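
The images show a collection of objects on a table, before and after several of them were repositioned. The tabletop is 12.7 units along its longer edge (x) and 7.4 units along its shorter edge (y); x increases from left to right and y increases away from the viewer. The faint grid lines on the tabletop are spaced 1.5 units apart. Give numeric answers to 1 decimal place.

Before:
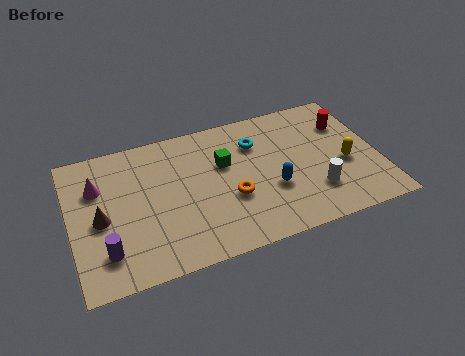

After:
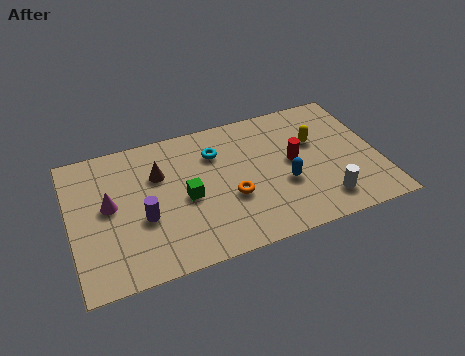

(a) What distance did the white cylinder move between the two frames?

0.7

From (9.9, 2.0) to (10.2, 1.4), the white cylinder covered √(0.3² + 0.6²) ≈ 0.7 units.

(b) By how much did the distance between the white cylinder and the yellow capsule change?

+1.5

Before: roughly 1.8 units apart; after: 3.3. That's 1.5 units further apart.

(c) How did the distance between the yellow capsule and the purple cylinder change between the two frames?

-2.6

They were about 10.1 units apart before and 7.5 after — 2.6 units closer together.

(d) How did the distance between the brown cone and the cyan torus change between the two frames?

-4.5

Before: roughly 6.9 units apart; after: 2.4. That's 4.5 units closer together.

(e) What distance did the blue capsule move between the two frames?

0.5

From (8.2, 2.7) to (8.7, 2.8), the blue capsule covered √(0.5² + 0.1²) ≈ 0.5 units.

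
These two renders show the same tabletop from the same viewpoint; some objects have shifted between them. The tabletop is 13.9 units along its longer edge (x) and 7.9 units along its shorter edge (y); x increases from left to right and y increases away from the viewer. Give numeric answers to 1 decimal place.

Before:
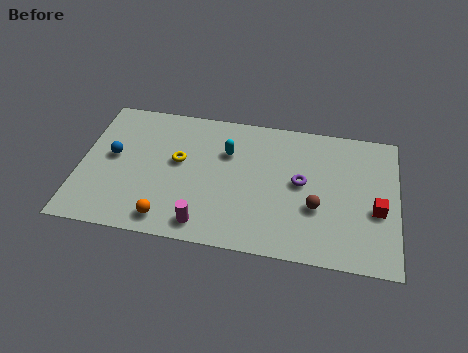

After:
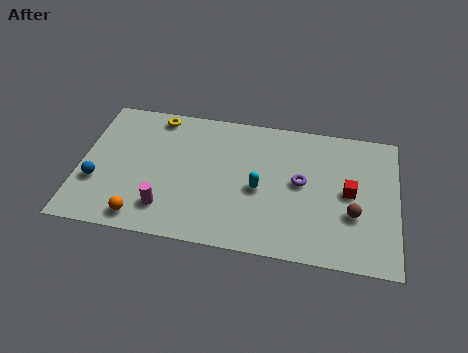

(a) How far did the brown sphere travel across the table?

1.6

From (10.4, 2.9) to (12.0, 2.8), the brown sphere covered √(1.6² + 0.1²) ≈ 1.6 units.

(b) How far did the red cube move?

1.4

From (13.0, 3.2) to (11.8, 4.0), the red cube covered √(1.2² + 0.8²) ≈ 1.4 units.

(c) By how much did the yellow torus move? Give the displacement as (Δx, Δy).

(-1.1, 2.5)

The yellow torus started near (4.3, 4.5) and ended near (3.2, 7.0).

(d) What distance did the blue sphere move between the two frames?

1.7

The blue sphere moved from about (1.4, 4.3) to (0.8, 2.7), a distance of √(0.6² + 1.6²) ≈ 1.7.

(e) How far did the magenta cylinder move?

1.8

The magenta cylinder was near (5.6, 1.1) before and (3.9, 1.7) after, so it travelled √(1.7² + 0.6²) ≈ 1.8 units.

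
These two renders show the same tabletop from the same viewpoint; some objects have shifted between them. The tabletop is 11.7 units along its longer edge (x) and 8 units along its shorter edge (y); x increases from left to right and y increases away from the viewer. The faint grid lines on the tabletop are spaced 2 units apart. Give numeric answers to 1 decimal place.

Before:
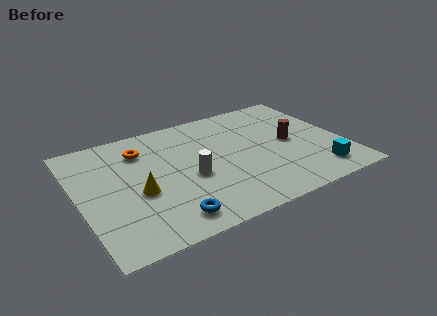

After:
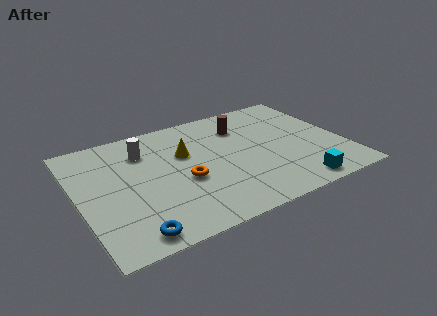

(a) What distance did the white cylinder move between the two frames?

3.1

The white cylinder was near (4.8, 3.4) before and (3.1, 6.0) after, so it travelled √(1.7² + 2.6²) ≈ 3.1 units.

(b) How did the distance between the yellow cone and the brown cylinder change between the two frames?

-4.1

Before: roughly 6.9 units apart; after: 2.8. That's 4.1 units closer together.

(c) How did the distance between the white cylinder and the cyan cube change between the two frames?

+2.1

They were about 5.8 units apart before and 7.9 after — 2.1 units further apart.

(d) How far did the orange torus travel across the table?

3.2

The orange torus moved from about (3.0, 6.1) to (4.5, 3.3), a distance of √(1.5² + 2.8²) ≈ 3.2.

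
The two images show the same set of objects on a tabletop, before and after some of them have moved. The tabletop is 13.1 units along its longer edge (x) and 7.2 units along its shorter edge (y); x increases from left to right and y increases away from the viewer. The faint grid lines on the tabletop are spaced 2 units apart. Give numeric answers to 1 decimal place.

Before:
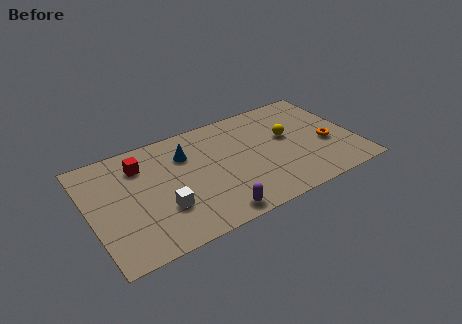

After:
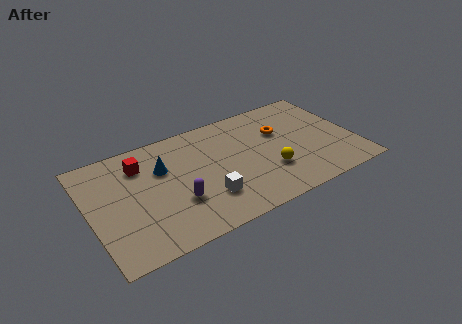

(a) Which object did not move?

the red cube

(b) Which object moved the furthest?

the orange torus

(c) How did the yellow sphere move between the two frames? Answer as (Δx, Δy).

(-1.2, -1.9)

The yellow sphere started near (9.9, 4.2) and ended near (8.7, 2.3).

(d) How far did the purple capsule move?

2.3

From (5.7, 0.8) to (4.1, 2.4), the purple capsule covered √(1.6² + 1.6²) ≈ 2.3 units.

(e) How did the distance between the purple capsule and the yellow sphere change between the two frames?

-0.8

The distance was about 5.4 in the first image and 4.6 in the second, so they moved 0.8 units closer together.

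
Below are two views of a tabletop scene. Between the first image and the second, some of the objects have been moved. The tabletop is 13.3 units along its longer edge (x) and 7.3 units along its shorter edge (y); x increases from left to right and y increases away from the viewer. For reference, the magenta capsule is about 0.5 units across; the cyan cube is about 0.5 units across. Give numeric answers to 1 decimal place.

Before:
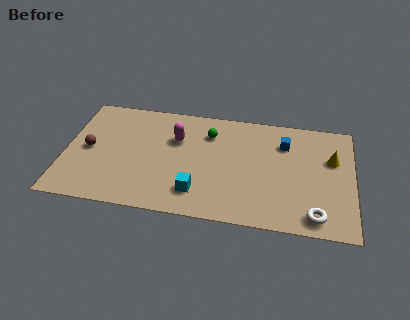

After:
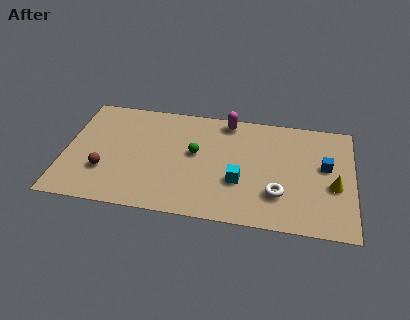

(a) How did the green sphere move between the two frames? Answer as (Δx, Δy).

(-0.6, -1.4)

The green sphere was at about (6.6, 5.5) and moved to about (6.0, 4.1).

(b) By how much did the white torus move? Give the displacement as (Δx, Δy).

(-1.7, 1.1)

The white torus was at about (11.6, 1.0) and moved to about (9.9, 2.1).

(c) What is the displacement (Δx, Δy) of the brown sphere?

(0.8, -1.3)

The brown sphere was at about (1.1, 3.6) and moved to about (1.9, 2.3).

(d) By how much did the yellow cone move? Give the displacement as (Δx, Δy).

(0.1, -1.7)

The yellow cone was at about (12.3, 4.7) and moved to about (12.4, 3.0).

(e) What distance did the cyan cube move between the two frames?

2.1

The cyan cube was near (6.2, 1.6) before and (8.1, 2.6) after, so it travelled √(1.9² + 1.0²) ≈ 2.1 units.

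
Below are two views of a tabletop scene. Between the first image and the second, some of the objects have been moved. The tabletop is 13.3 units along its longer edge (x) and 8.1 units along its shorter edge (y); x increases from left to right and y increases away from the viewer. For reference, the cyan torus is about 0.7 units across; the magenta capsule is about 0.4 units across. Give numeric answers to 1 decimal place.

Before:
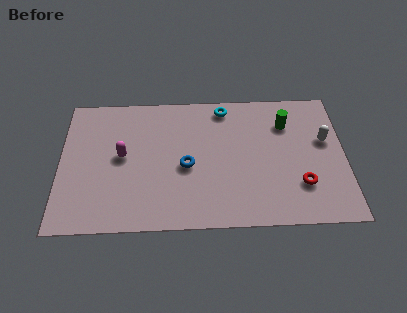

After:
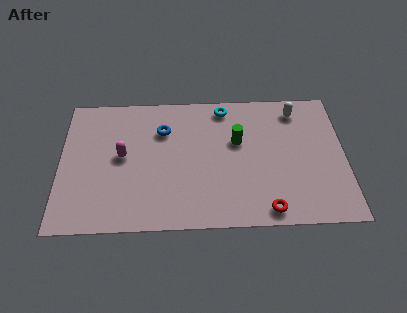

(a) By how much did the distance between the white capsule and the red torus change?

+3.2

The distance was about 2.9 in the first image and 6.1 in the second, so they moved 3.2 units further apart.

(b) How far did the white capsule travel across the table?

2.3

The white capsule moved from about (12.4, 4.9) to (11.1, 6.8), a distance of √(1.3² + 1.9²) ≈ 2.3.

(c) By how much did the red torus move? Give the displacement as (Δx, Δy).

(-1.6, -1.4)

From the two frames, the red torus sits at roughly (11.2, 2.3) before and (9.6, 0.9) after.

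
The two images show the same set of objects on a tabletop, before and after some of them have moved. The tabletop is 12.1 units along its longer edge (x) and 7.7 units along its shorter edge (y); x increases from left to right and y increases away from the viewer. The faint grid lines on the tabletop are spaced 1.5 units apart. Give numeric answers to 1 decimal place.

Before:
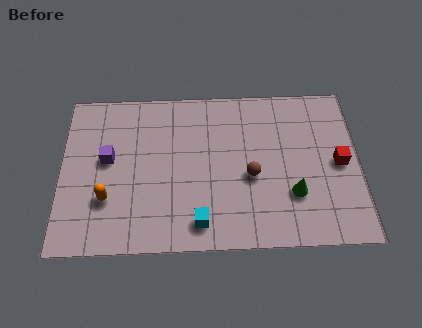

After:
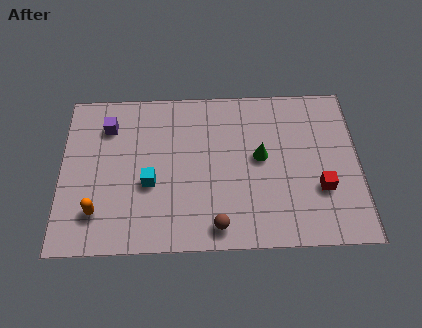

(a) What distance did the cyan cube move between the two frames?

2.8

From (5.6, 1.2) to (3.6, 3.1), the cyan cube covered √(2.0² + 1.9²) ≈ 2.8 units.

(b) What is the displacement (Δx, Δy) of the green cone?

(-1.3, 1.8)

The green cone started near (9.4, 2.4) and ended near (8.1, 4.2).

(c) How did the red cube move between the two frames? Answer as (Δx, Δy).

(-0.8, -1.2)

The red cube started near (11.3, 3.8) and ended near (10.5, 2.6).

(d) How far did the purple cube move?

1.6

The purple cube moved from about (1.9, 4.3) to (1.9, 5.9), a distance of √(0.0² + 1.6²) ≈ 1.6.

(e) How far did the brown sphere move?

2.7

The brown sphere was near (7.7, 3.3) before and (6.3, 1.0) after, so it travelled √(1.4² + 2.3²) ≈ 2.7 units.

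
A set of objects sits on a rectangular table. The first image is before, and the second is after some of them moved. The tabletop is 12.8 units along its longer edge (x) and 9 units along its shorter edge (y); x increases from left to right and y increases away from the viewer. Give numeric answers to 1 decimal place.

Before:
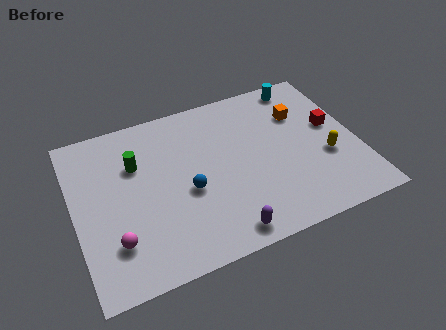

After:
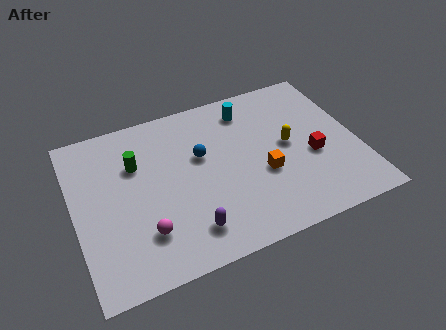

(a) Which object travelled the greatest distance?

the orange cube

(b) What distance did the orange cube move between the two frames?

3.5

The orange cube moved from about (10.5, 6.3) to (8.4, 3.5), a distance of √(2.1² + 2.8²) ≈ 3.5.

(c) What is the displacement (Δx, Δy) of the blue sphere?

(0.8, 1.7)

The blue sphere was at about (5.0, 3.8) and moved to about (5.8, 5.5).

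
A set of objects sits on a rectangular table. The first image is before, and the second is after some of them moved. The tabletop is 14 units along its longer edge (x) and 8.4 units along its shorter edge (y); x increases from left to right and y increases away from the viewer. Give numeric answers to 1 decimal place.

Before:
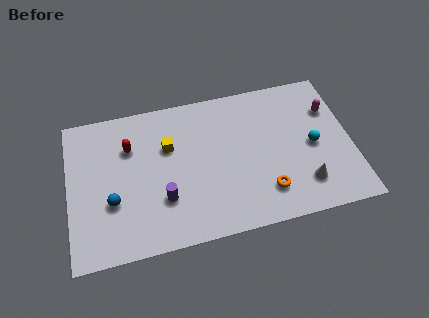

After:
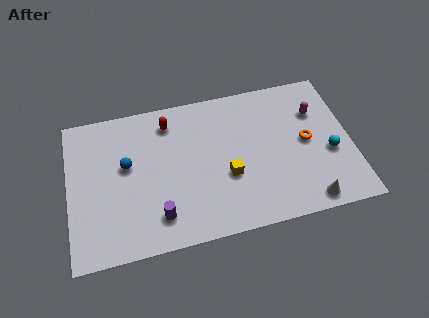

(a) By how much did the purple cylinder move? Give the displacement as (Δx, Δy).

(-0.3, -0.9)

From the two frames, the purple cylinder sits at roughly (4.6, 2.6) before and (4.3, 1.7) after.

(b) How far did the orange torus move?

3.3

From (9.6, 1.9) to (11.8, 4.3), the orange torus covered √(2.2² + 2.4²) ≈ 3.3 units.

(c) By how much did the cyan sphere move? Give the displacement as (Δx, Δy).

(0.8, -0.6)

From the two frames, the cyan sphere sits at roughly (12.1, 4.0) before and (12.9, 3.4) after.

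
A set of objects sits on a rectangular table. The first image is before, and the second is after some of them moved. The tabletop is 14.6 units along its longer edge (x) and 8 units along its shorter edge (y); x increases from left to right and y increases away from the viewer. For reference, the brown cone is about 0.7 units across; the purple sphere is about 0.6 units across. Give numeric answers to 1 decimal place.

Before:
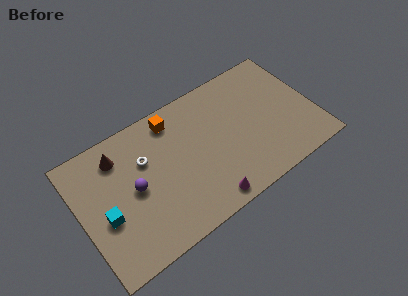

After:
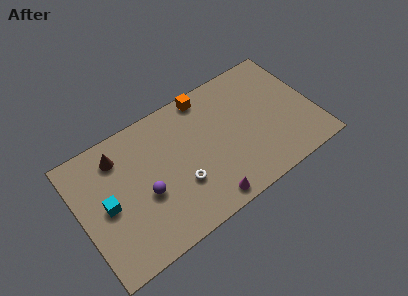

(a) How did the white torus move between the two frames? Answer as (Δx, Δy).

(1.8, -2.6)

The white torus was at about (4.2, 5.3) and moved to about (6.0, 2.7).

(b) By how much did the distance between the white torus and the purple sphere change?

+0.6

Before: roughly 1.6 units apart; after: 2.2. That's 0.6 units further apart.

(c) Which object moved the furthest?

the white torus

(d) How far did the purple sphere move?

0.9

From (3.3, 4.0) to (3.9, 3.3), the purple sphere covered √(0.6² + 0.7²) ≈ 0.9 units.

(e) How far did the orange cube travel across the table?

2.2

The orange cube moved from about (6.2, 6.8) to (8.4, 7.2), a distance of √(2.2² + 0.4²) ≈ 2.2.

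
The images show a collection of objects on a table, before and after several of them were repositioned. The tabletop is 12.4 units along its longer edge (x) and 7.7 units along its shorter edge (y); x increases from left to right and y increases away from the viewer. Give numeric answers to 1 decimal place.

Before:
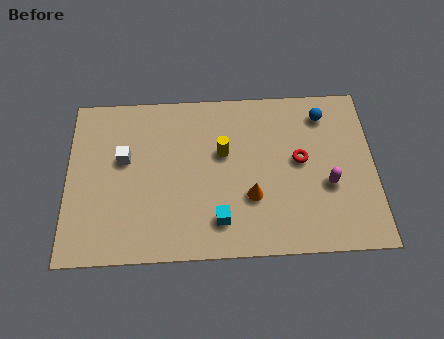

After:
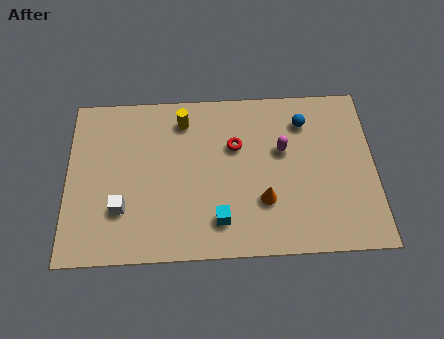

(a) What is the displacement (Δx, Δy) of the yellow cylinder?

(-1.6, 1.6)

The yellow cylinder started near (6.3, 4.7) and ended near (4.7, 6.3).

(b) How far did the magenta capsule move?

2.5

The magenta capsule was near (10.5, 3.0) before and (8.7, 4.7) after, so it travelled √(1.8² + 1.7²) ≈ 2.5 units.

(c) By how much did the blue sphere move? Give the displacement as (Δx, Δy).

(-0.8, -0.3)

The blue sphere was at about (10.4, 6.3) and moved to about (9.6, 6.0).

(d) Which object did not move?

the cyan cube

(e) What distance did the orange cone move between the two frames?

0.5

From (7.4, 2.6) to (7.9, 2.4), the orange cone covered √(0.5² + 0.2²) ≈ 0.5 units.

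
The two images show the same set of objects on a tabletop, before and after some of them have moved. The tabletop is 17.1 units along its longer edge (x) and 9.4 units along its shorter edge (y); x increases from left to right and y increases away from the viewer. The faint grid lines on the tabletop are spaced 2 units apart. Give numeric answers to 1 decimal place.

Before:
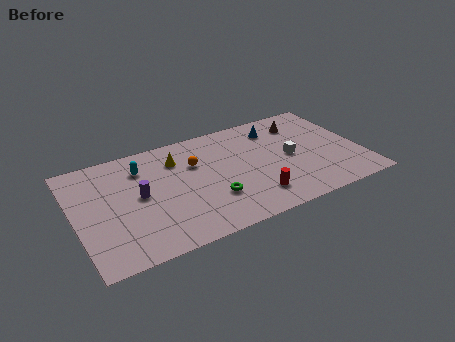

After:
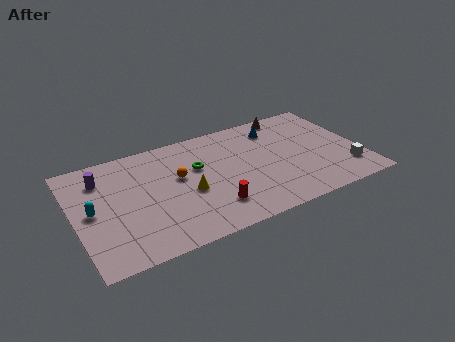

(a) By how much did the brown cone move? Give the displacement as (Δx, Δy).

(-0.6, 1.1)

The brown cone started near (14.0, 7.4) and ended near (13.4, 8.5).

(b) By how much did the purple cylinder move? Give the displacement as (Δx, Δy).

(-2.0, 2.3)

The purple cylinder started near (3.8, 4.9) and ended near (1.8, 7.2).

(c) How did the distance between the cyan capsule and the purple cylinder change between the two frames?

+0.3

They were about 2.3 units apart before and 2.6 after — 0.3 units further apart.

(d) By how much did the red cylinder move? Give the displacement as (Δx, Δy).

(-2.5, 0.2)

The red cylinder started near (10.3, 2.0) and ended near (7.8, 2.2).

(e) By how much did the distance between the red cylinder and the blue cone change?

+1.1

Before: roughly 5.9 units apart; after: 7.0. That's 1.1 units further apart.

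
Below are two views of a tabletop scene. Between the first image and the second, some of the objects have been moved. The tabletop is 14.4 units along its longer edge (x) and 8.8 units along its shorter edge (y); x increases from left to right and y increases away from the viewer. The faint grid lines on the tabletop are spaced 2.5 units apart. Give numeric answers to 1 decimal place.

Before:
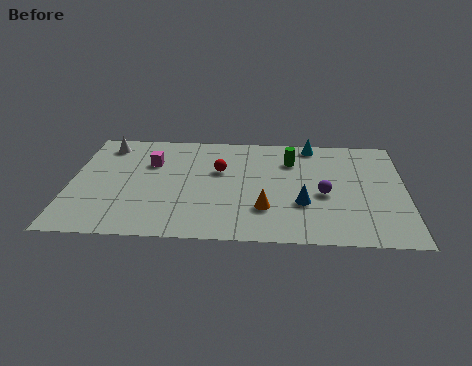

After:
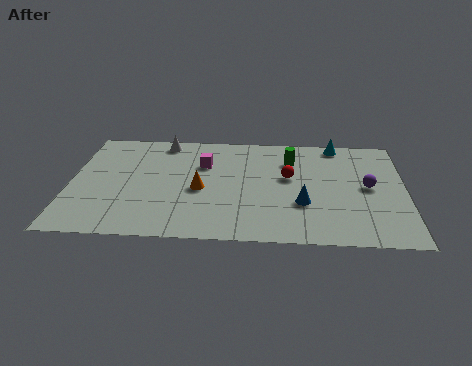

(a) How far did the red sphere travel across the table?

3.0

The red sphere moved from about (6.4, 5.5) to (9.4, 5.1), a distance of √(3.0² + 0.4²) ≈ 3.0.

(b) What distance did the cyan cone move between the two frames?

1.1

The cyan cone was near (10.4, 7.9) before and (11.5, 8.0) after, so it travelled √(1.1² + 0.1²) ≈ 1.1 units.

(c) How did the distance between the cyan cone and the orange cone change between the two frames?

+1.4

The distance was about 5.8 in the first image and 7.2 in the second, so they moved 1.4 units further apart.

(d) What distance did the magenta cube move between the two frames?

2.3

From (3.4, 6.0) to (5.7, 6.0), the magenta cube covered √(2.3² + 0.0²) ≈ 2.3 units.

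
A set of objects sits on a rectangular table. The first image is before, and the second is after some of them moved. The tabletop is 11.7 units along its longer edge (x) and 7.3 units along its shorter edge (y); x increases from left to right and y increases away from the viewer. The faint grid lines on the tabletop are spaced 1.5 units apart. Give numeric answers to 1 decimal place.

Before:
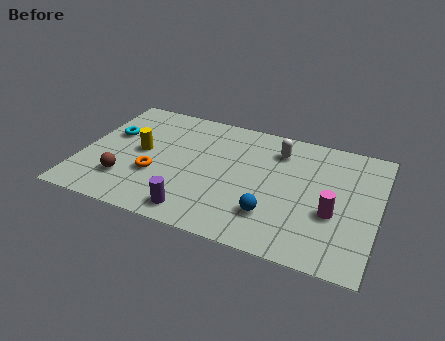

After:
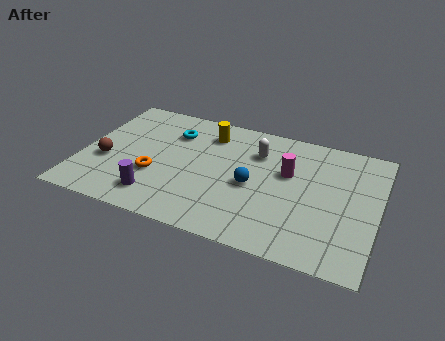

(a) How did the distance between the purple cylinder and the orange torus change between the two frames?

-1.2

The distance was about 2.4 in the first image and 1.2 in the second, so they moved 1.2 units closer together.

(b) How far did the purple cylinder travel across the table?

1.6

The purple cylinder was near (4.8, 1.0) before and (3.2, 1.4) after, so it travelled √(1.6² + 0.4²) ≈ 1.6 units.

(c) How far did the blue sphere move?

1.7

The blue sphere moved from about (7.7, 1.9) to (6.8, 3.3), a distance of √(0.9² + 1.4²) ≈ 1.7.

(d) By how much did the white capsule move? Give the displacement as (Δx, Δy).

(-0.8, -0.4)

The white capsule was at about (7.6, 5.7) and moved to about (6.8, 5.3).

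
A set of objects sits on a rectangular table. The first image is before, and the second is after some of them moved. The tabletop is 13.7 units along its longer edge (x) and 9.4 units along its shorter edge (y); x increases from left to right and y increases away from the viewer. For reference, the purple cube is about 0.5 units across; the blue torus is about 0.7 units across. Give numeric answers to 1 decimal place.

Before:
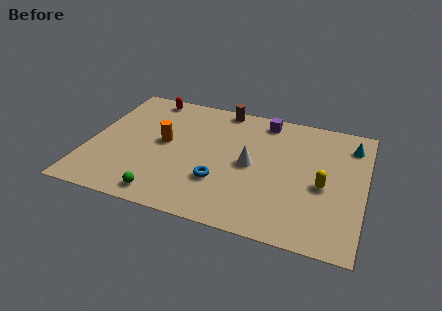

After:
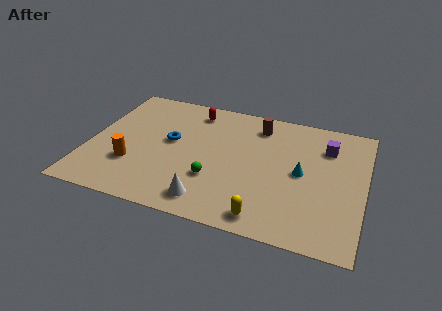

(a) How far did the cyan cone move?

3.6

The cyan cone moved from about (12.9, 7.5) to (10.6, 4.7), a distance of √(2.3² + 2.8²) ≈ 3.6.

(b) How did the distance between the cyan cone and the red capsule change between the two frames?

-3.9

They were about 10.4 units apart before and 6.5 after — 3.9 units closer together.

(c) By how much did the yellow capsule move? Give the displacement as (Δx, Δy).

(-2.6, -3.0)

From the two frames, the yellow capsule sits at roughly (11.7, 4.1) before and (9.1, 1.1) after.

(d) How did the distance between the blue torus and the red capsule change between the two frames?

-4.1

The distance was about 6.9 in the first image and 2.8 in the second, so they moved 4.1 units closer together.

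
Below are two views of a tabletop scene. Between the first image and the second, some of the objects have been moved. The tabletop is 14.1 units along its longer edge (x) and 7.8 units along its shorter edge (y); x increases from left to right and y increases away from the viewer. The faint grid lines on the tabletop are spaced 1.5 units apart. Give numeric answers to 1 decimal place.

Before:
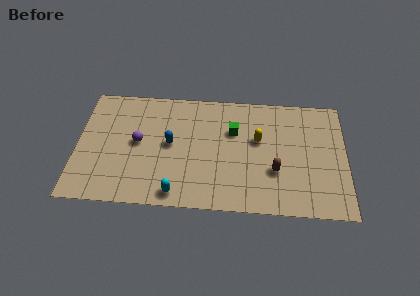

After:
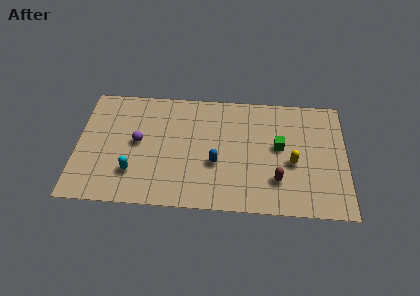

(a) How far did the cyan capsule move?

2.6

The cyan capsule moved from about (5.3, 0.9) to (3.0, 2.1), a distance of √(2.3² + 1.2²) ≈ 2.6.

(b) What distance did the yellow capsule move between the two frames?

2.3

The yellow capsule was near (9.5, 4.7) before and (11.3, 3.3) after, so it travelled √(1.8² + 1.4²) ≈ 2.3 units.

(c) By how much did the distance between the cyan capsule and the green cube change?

+2.7

They were about 5.2 units apart before and 7.9 after — 2.7 units further apart.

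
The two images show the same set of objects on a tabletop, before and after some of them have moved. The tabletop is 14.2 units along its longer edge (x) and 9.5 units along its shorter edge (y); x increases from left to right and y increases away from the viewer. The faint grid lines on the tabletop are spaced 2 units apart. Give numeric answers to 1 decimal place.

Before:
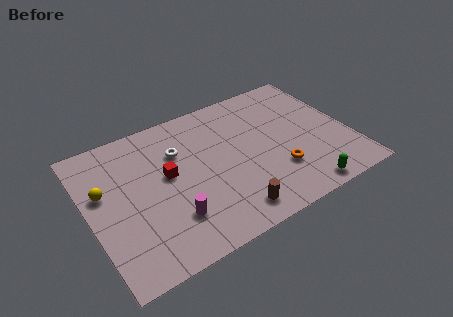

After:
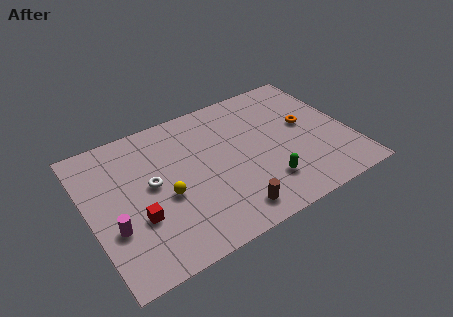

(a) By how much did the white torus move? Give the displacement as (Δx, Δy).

(-1.7, -1.5)

The white torus started near (5.1, 6.6) and ended near (3.4, 5.1).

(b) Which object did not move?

the brown cylinder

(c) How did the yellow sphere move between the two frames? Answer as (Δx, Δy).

(3.1, -1.8)

From the two frames, the yellow sphere sits at roughly (0.9, 5.8) before and (4.0, 4.0) after.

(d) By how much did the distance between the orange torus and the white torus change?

+2.4

They were about 6.2 units apart before and 8.6 after — 2.4 units further apart.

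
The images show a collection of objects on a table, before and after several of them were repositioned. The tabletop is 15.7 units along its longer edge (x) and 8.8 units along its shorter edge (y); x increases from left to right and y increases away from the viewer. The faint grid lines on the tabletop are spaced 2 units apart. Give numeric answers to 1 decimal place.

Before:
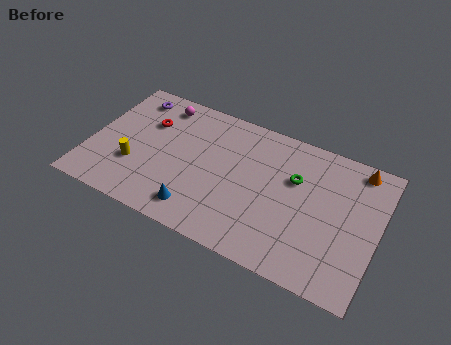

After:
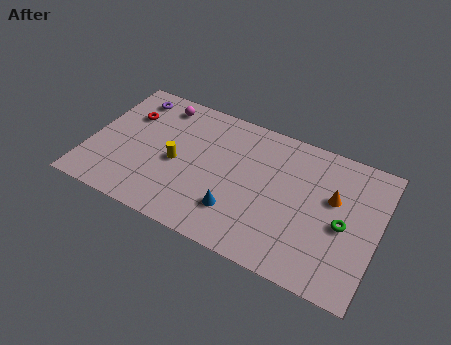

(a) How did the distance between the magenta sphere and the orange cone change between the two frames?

-0.9

They were about 10.9 units apart before and 10.0 after — 0.9 units closer together.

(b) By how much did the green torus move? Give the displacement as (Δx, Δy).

(2.8, -1.7)

The green torus started near (11.1, 5.7) and ended near (13.9, 4.0).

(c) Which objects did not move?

the magenta sphere and the purple torus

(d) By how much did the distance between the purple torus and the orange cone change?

-0.9

The distance was about 12.5 in the first image and 11.6 in the second, so they moved 0.9 units closer together.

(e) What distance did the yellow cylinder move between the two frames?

2.5

From (2.6, 2.9) to (4.8, 4.0), the yellow cylinder covered √(2.2² + 1.1²) ≈ 2.5 units.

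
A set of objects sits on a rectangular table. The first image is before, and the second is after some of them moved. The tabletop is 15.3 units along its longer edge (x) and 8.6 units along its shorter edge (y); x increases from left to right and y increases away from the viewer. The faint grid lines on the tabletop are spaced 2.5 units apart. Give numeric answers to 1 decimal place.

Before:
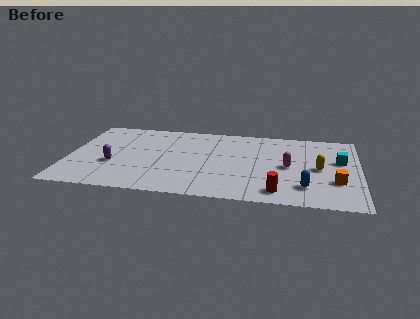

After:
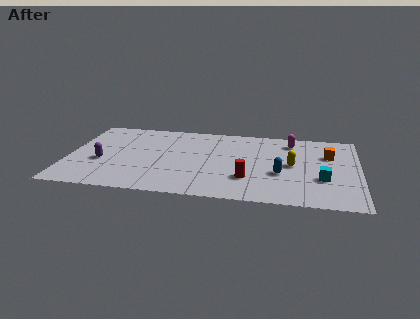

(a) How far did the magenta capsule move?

2.9

The magenta capsule was near (11.6, 4.2) before and (11.7, 7.1) after, so it travelled √(0.1² + 2.9²) ≈ 2.9 units.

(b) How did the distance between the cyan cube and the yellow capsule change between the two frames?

+0.6

The distance was about 1.5 in the first image and 2.1 in the second, so they moved 0.6 units further apart.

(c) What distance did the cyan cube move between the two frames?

2.4

From (14.3, 5.2) to (13.4, 3.0), the cyan cube covered √(0.9² + 2.2²) ≈ 2.4 units.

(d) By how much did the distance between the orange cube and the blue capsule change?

+1.7

They were about 1.8 units apart before and 3.5 after — 1.7 units further apart.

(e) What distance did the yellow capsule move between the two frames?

1.4

The yellow capsule moved from about (13.2, 4.2) to (11.8, 4.4), a distance of √(1.4² + 0.2²) ≈ 1.4.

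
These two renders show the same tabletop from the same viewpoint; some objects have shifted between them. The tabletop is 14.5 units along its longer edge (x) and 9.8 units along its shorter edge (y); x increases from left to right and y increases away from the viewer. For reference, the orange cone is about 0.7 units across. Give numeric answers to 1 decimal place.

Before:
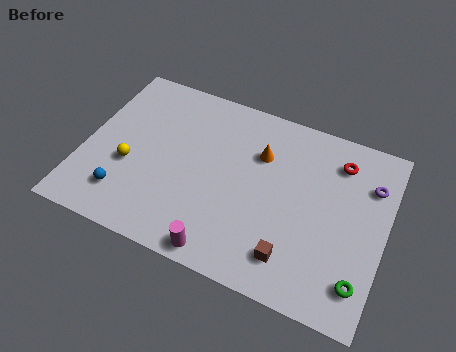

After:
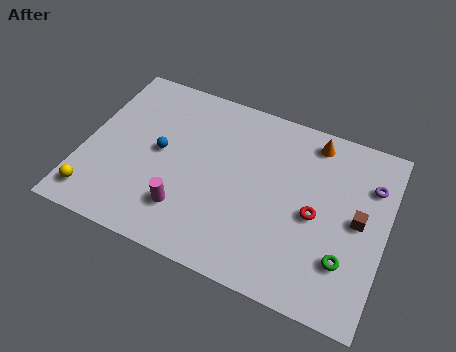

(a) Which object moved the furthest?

the brown cube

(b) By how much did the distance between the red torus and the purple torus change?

+1.8

They were about 1.7 units apart before and 3.5 after — 1.8 units further apart.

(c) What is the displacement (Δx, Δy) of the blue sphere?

(1.3, 3.0)

The blue sphere was at about (2.3, 2.1) and moved to about (3.6, 5.1).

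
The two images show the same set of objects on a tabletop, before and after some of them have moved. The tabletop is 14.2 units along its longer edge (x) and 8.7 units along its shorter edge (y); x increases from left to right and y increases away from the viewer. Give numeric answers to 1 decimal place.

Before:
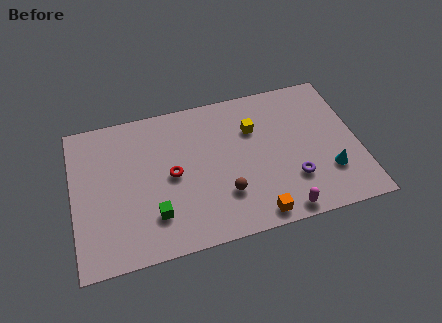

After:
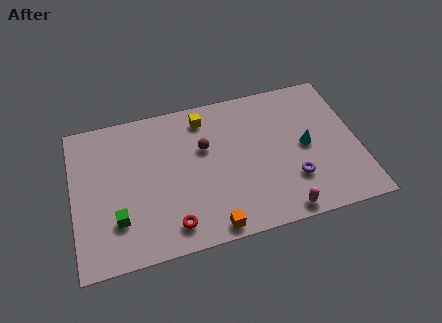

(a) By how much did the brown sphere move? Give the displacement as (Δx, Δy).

(-0.8, 3.0)

From the two frames, the brown sphere sits at roughly (7.4, 2.5) before and (6.6, 5.5) after.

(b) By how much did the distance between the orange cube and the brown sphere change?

+2.6

The distance was about 2.1 in the first image and 4.7 in the second, so they moved 2.6 units further apart.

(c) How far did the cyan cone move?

2.1

The cyan cone was near (12.6, 2.5) before and (11.6, 4.3) after, so it travelled √(1.0² + 1.8²) ≈ 2.1 units.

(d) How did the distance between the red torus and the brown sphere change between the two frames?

+1.4

The distance was about 3.1 in the first image and 4.5 in the second, so they moved 1.4 units further apart.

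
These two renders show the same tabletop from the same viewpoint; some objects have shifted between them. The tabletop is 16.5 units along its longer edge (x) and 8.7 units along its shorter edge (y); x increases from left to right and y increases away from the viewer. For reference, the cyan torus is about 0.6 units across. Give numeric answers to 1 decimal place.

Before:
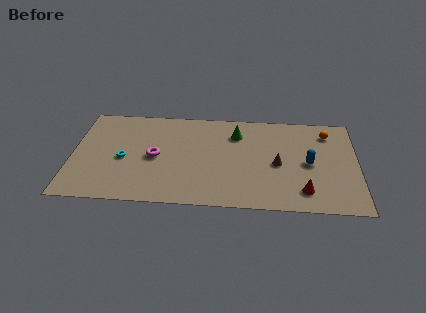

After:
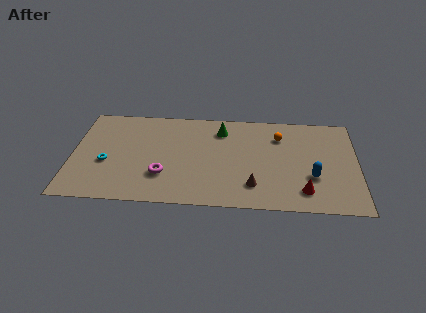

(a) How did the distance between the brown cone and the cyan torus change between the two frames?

-0.3

They were about 8.9 units apart before and 8.6 after — 0.3 units closer together.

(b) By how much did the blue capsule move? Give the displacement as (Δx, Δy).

(0.2, -1.2)

The blue capsule was at about (13.7, 4.2) and moved to about (13.9, 3.0).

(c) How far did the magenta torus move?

1.7

The magenta torus was near (4.8, 4.2) before and (5.3, 2.6) after, so it travelled √(0.5² + 1.6²) ≈ 1.7 units.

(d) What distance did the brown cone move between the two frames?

2.4

The brown cone was near (11.9, 4.0) before and (10.5, 2.0) after, so it travelled √(1.4² + 2.0²) ≈ 2.4 units.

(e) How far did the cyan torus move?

1.1

The cyan torus was near (3.0, 3.9) before and (2.0, 3.5) after, so it travelled √(1.0² + 0.4²) ≈ 1.1 units.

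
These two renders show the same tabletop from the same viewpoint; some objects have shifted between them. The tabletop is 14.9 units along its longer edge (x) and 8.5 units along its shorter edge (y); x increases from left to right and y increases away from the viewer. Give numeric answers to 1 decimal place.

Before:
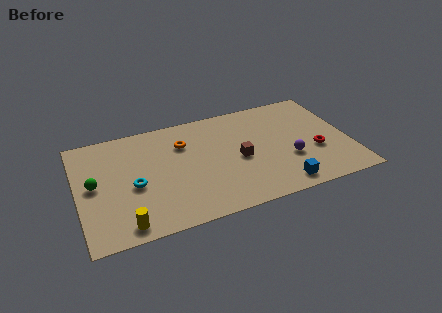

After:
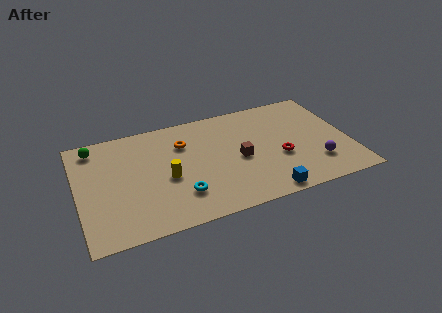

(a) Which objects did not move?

the orange torus and the brown cube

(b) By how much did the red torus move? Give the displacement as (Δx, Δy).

(-2.0, 0.1)

The red torus was at about (13.0, 3.2) and moved to about (11.0, 3.3).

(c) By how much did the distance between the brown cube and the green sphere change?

+0.5

They were about 7.9 units apart before and 8.4 after — 0.5 units further apart.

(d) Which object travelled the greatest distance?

the yellow cylinder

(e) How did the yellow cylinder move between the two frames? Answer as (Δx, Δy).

(2.5, 2.7)

The yellow cylinder started near (2.3, 1.0) and ended near (4.8, 3.7).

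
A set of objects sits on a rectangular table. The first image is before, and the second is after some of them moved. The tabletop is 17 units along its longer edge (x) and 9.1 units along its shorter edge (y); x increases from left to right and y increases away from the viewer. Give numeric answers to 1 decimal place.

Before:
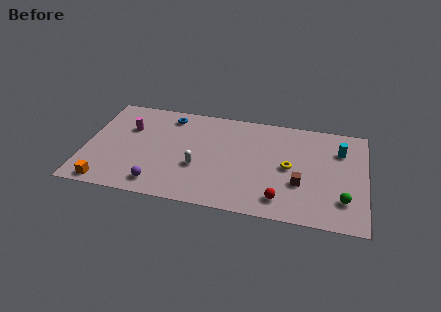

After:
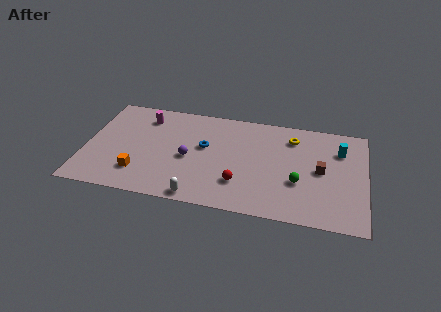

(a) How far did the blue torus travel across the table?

3.3

From (4.9, 7.7) to (7.2, 5.3), the blue torus covered √(2.3² + 2.4²) ≈ 3.3 units.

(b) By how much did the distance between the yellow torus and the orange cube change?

-1.1

Before: roughly 11.5 units apart; after: 10.4. That's 1.1 units closer together.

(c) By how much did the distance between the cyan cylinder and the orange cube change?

-2.2

They were about 15.0 units apart before and 12.8 after — 2.2 units closer together.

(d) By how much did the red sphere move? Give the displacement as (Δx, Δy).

(-2.5, 0.9)

From the two frames, the red sphere sits at roughly (12.0, 1.6) before and (9.5, 2.5) after.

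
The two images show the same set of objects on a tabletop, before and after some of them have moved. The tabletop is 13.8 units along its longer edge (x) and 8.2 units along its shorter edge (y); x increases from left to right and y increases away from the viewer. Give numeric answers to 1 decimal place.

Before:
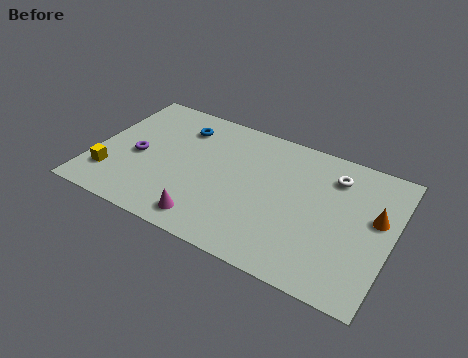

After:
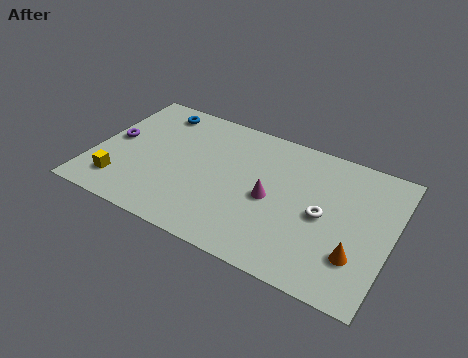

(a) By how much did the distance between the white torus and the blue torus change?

+1.7

They were about 7.2 units apart before and 8.9 after — 1.7 units further apart.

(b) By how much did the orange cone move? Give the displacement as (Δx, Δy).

(-0.6, -2.5)

From the two frames, the orange cone sits at roughly (13.0, 4.8) before and (12.4, 2.3) after.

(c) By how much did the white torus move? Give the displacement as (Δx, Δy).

(-0.2, -2.5)

The white torus was at about (10.9, 6.4) and moved to about (10.7, 3.9).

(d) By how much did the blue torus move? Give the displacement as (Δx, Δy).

(-1.3, 0.6)

The blue torus was at about (3.7, 6.4) and moved to about (2.4, 7.0).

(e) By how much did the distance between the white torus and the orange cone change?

-0.3

They were about 2.6 units apart before and 2.3 after — 0.3 units closer together.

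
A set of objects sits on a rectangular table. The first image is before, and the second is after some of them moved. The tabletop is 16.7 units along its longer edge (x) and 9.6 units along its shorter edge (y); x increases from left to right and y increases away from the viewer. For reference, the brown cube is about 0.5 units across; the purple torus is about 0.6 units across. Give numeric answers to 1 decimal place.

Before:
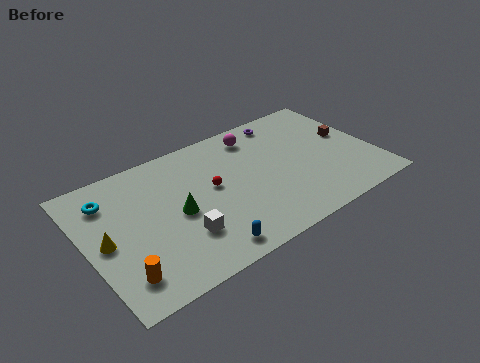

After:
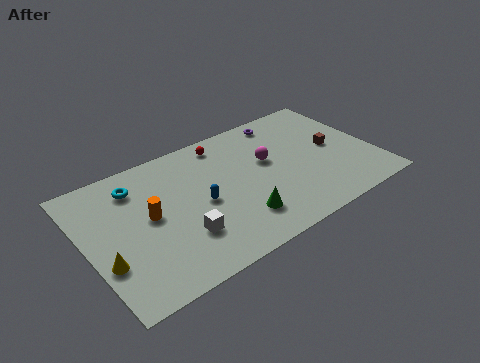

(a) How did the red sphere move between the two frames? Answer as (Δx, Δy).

(1.2, 3.0)

The red sphere was at about (7.3, 5.3) and moved to about (8.5, 8.3).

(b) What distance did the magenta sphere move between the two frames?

2.3

The magenta sphere moved from about (10.4, 8.0) to (10.7, 5.7), a distance of √(0.3² + 2.3²) ≈ 2.3.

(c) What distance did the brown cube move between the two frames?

1.1

From (15.5, 5.4) to (14.5, 4.9), the brown cube covered √(1.0² + 0.5²) ≈ 1.1 units.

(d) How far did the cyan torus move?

1.6

The cyan torus was near (1.6, 7.4) before and (3.2, 7.6) after, so it travelled √(1.6² + 0.2²) ≈ 1.6 units.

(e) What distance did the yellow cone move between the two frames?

1.4

The yellow cone was near (1.0, 4.6) before and (0.8, 3.2) after, so it travelled √(0.2² + 1.4²) ≈ 1.4 units.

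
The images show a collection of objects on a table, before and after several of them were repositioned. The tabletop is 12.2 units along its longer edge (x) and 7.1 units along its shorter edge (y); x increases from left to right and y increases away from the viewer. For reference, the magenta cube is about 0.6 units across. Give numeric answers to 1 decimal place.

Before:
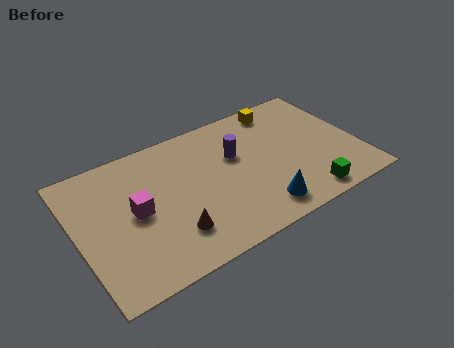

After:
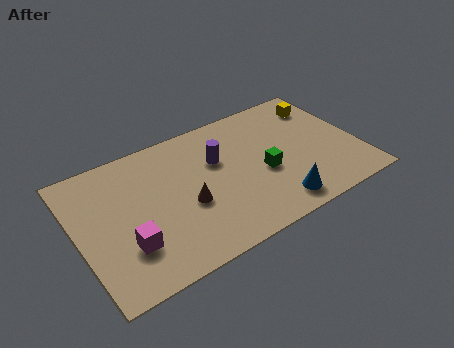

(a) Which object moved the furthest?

the green cube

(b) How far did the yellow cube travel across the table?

1.9

The yellow cube was near (9.3, 6.2) before and (11.1, 5.6) after, so it travelled √(1.8² + 0.6²) ≈ 1.9 units.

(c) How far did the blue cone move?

0.7

From (7.5, 1.2) to (8.2, 1.1), the blue cone covered √(0.7² + 0.1²) ≈ 0.7 units.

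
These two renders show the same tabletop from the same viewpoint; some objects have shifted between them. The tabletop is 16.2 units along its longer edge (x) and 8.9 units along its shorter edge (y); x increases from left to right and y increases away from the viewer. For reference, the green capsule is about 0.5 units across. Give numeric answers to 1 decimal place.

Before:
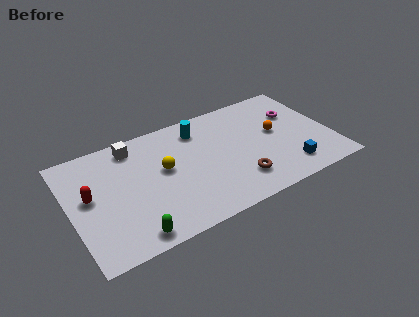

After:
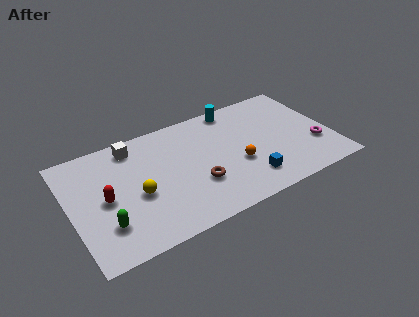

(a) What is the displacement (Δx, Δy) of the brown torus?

(-2.5, 0.9)

From the two frames, the brown torus sits at roughly (10.1, 2.1) before and (7.6, 3.0) after.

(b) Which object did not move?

the white cube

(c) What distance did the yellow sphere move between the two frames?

2.2

The yellow sphere moved from about (5.8, 5.0) to (4.0, 3.8), a distance of √(1.8² + 1.2²) ≈ 2.2.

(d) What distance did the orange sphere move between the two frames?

3.1

The orange sphere moved from about (12.9, 4.9) to (10.2, 3.4), a distance of √(2.7² + 1.5²) ≈ 3.1.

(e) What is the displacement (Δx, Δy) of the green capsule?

(-1.4, 1.4)

The green capsule started near (3.3, 1.0) and ended near (1.9, 2.4).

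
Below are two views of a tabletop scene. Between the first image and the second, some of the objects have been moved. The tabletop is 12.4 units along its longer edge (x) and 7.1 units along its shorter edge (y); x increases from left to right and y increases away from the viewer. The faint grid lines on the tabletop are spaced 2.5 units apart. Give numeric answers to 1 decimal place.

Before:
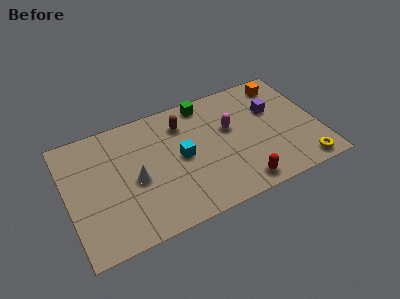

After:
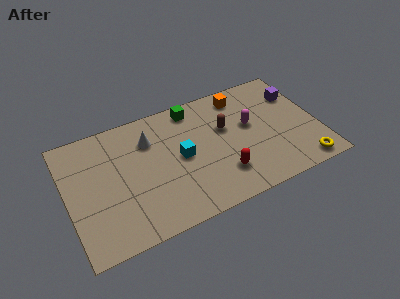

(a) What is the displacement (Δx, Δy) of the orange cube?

(-2.1, 0.0)

The orange cube was at about (11.0, 6.0) and moved to about (8.9, 6.0).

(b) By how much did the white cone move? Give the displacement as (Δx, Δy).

(0.9, 2.0)

The white cone was at about (3.3, 3.2) and moved to about (4.2, 5.2).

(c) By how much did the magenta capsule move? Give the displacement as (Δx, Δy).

(1.0, -0.2)

The magenta capsule started near (8.1, 4.3) and ended near (9.1, 4.1).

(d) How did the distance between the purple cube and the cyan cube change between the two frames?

+1.4

They were about 4.8 units apart before and 6.2 after — 1.4 units further apart.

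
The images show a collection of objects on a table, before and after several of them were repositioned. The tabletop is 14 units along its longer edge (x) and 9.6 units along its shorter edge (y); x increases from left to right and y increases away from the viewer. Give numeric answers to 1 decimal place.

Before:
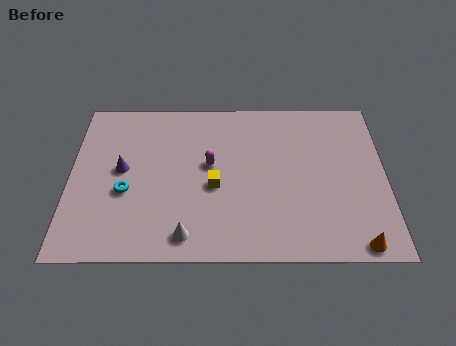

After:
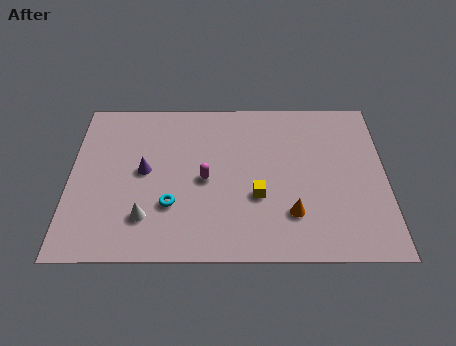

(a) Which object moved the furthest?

the orange cone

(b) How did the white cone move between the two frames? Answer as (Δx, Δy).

(-1.8, 1.0)

The white cone was at about (5.2, 1.3) and moved to about (3.4, 2.3).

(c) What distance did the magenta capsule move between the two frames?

0.9

From (6.2, 5.4) to (6.0, 4.5), the magenta capsule covered √(0.2² + 0.9²) ≈ 0.9 units.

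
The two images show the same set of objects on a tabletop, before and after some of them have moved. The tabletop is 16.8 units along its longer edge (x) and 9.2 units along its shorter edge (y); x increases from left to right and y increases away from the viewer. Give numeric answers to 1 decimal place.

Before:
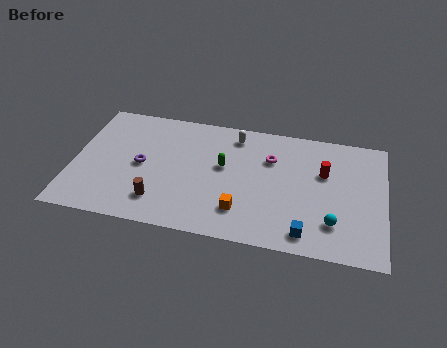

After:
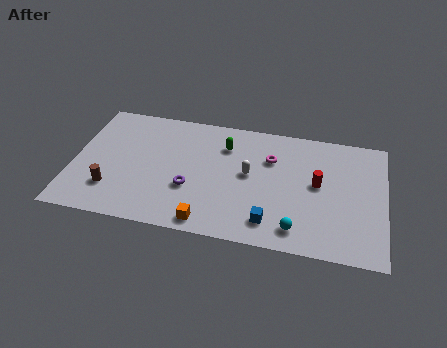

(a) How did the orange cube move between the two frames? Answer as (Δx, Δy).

(-1.7, -1.2)

The orange cube started near (9.2, 2.2) and ended near (7.5, 1.0).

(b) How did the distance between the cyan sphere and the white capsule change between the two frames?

-3.4

Before: roughly 7.8 units apart; after: 4.4. That's 3.4 units closer together.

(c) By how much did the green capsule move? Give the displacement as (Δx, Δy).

(0.0, 1.6)

The green capsule started near (8.1, 5.3) and ended near (8.1, 6.9).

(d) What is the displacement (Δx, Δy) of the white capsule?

(0.9, -2.8)

From the two frames, the white capsule sits at roughly (8.6, 7.8) before and (9.5, 5.0) after.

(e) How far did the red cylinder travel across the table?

0.9

From (13.5, 5.9) to (13.2, 5.0), the red cylinder covered √(0.3² + 0.9²) ≈ 0.9 units.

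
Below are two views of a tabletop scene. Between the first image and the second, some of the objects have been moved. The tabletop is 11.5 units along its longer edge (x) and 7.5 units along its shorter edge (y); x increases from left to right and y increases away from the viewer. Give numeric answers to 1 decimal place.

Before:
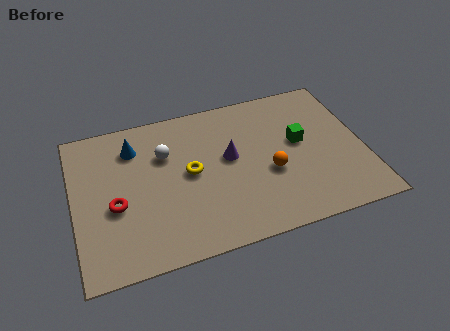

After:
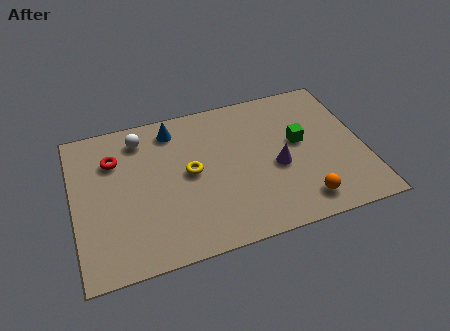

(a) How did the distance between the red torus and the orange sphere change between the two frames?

+2.1

They were about 6.1 units apart before and 8.2 after — 2.1 units further apart.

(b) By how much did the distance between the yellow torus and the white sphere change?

+1.4

They were about 1.5 units apart before and 2.9 after — 1.4 units further apart.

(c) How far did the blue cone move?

1.7

From (2.5, 5.8) to (4.1, 6.3), the blue cone covered √(1.6² + 0.5²) ≈ 1.7 units.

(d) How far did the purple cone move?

2.1

From (6.2, 4.2) to (8.0, 3.2), the purple cone covered √(1.8² + 1.0²) ≈ 2.1 units.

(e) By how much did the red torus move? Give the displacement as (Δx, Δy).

(0.1, 2.3)

From the two frames, the red torus sits at roughly (1.6, 3.1) before and (1.7, 5.4) after.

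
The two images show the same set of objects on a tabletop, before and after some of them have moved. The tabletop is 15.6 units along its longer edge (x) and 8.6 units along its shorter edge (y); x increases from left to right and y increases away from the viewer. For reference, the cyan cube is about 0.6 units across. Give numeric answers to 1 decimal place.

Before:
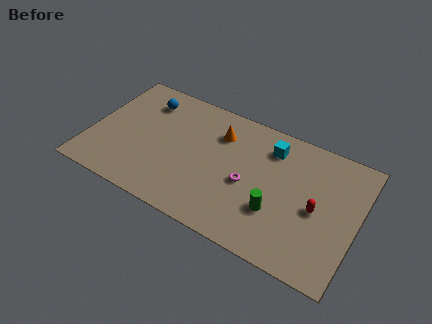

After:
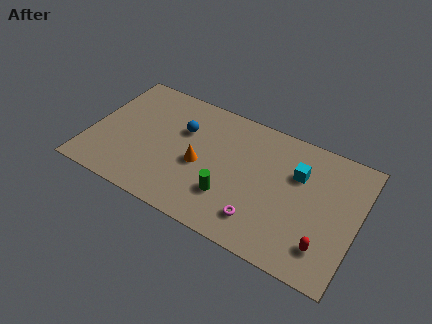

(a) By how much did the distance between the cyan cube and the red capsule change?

+0.3

The distance was about 4.1 in the first image and 4.4 in the second, so they moved 0.3 units further apart.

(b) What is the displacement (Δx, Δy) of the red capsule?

(0.7, -2.1)

The red capsule started near (13.3, 4.0) and ended near (14.0, 1.9).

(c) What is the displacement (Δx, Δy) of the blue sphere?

(2.4, -1.1)

The blue sphere started near (2.8, 6.8) and ended near (5.2, 5.7).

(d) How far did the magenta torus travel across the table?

2.2

From (9.3, 3.8) to (10.3, 1.8), the magenta torus covered √(1.0² + 2.0²) ≈ 2.2 units.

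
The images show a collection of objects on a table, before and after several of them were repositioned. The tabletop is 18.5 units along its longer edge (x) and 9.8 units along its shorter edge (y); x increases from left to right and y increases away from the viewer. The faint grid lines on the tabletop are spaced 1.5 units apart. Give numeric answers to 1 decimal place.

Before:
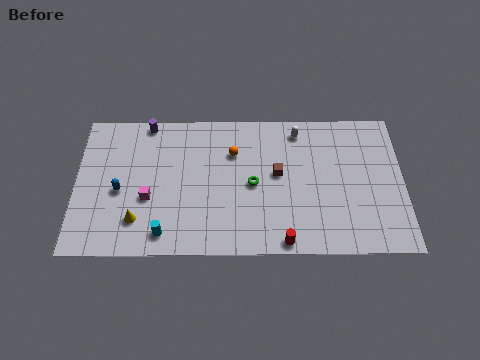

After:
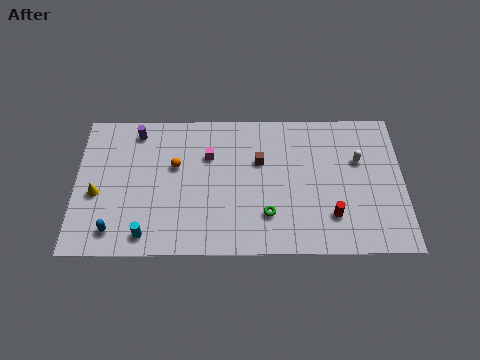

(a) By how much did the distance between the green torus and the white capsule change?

+1.9

The distance was about 4.5 in the first image and 6.4 in the second, so they moved 1.9 units further apart.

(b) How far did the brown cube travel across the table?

1.3

The brown cube moved from about (11.4, 5.4) to (10.4, 6.3), a distance of √(1.0² + 0.9²) ≈ 1.3.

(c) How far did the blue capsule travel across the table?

2.7

The blue capsule was near (2.5, 4.3) before and (2.2, 1.6) after, so it travelled √(0.3² + 2.7²) ≈ 2.7 units.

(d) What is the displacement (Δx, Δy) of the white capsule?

(3.4, -2.1)

The white capsule was at about (12.6, 8.4) and moved to about (16.0, 6.3).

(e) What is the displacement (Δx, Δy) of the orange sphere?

(-3.3, -0.9)

From the two frames, the orange sphere sits at roughly (8.9, 6.9) before and (5.6, 6.0) after.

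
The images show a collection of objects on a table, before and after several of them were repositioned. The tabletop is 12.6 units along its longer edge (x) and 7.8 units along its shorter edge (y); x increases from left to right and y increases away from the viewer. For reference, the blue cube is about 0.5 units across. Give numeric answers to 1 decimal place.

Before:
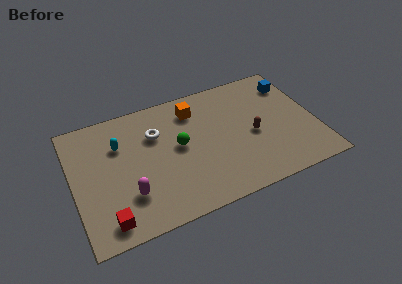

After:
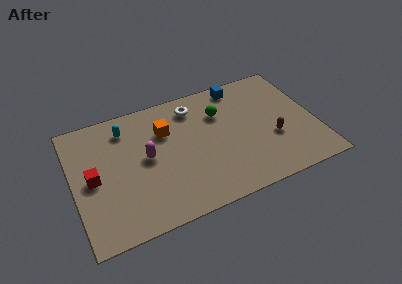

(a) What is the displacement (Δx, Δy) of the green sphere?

(2.3, 1.3)

From the two frames, the green sphere sits at roughly (5.5, 4.2) before and (7.8, 5.5) after.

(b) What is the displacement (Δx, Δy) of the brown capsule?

(1.0, -0.6)

The brown capsule was at about (9.3, 3.5) and moved to about (10.3, 2.9).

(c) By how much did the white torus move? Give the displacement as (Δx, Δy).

(2.1, 1.0)

The white torus was at about (4.4, 5.4) and moved to about (6.5, 6.4).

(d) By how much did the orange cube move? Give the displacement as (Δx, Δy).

(-1.6, -0.8)

The orange cube was at about (6.5, 6.2) and moved to about (4.9, 5.4).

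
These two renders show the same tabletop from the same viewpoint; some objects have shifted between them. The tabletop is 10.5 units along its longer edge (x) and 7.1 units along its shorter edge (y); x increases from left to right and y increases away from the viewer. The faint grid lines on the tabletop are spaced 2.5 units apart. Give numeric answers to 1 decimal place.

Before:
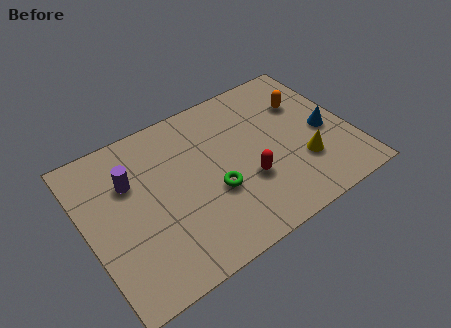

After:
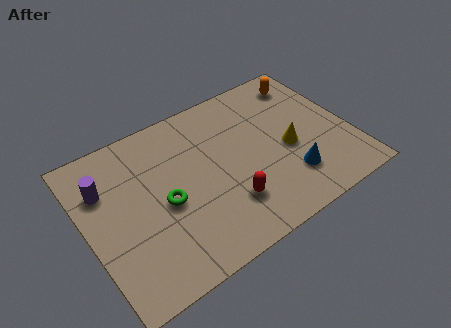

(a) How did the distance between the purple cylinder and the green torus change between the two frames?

-0.9

The distance was about 3.7 in the first image and 2.8 in the second, so they moved 0.9 units closer together.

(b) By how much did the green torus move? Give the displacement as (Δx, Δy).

(-1.9, 0.5)

The green torus started near (4.9, 2.7) and ended near (3.0, 3.2).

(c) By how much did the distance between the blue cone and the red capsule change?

-0.9

They were about 3.4 units apart before and 2.5 after — 0.9 units closer together.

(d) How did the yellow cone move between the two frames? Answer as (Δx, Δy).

(-0.4, 0.9)

The yellow cone started near (8.4, 2.2) and ended near (8.0, 3.1).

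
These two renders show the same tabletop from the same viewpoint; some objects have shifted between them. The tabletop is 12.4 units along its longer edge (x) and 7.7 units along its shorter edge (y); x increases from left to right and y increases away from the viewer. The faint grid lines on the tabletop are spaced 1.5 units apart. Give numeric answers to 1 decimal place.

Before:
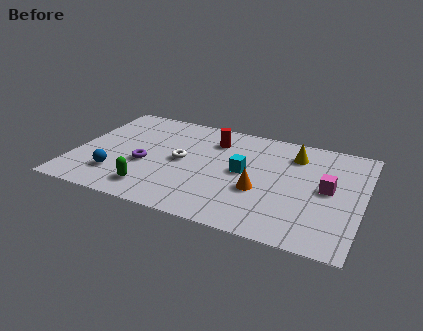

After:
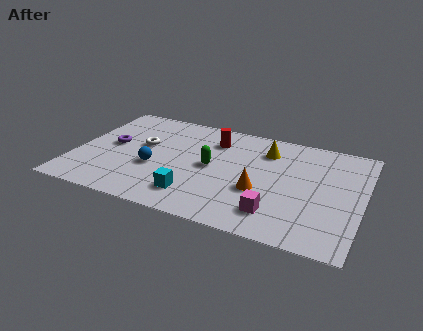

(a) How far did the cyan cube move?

3.1

The cyan cube moved from about (7.3, 4.0) to (5.4, 1.6), a distance of √(1.9² + 2.4²) ≈ 3.1.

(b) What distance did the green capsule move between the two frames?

3.4

The green capsule moved from about (3.6, 1.4) to (5.9, 3.9), a distance of √(2.3² + 2.5²) ≈ 3.4.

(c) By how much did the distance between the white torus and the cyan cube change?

+1.2

They were about 2.7 units apart before and 3.9 after — 1.2 units further apart.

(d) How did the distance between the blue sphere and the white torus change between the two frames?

-1.6

They were about 3.3 units apart before and 1.7 after — 1.6 units closer together.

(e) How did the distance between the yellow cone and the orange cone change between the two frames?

-0.3

They were about 3.3 units apart before and 3.0 after — 0.3 units closer together.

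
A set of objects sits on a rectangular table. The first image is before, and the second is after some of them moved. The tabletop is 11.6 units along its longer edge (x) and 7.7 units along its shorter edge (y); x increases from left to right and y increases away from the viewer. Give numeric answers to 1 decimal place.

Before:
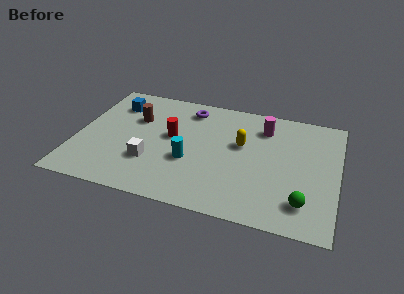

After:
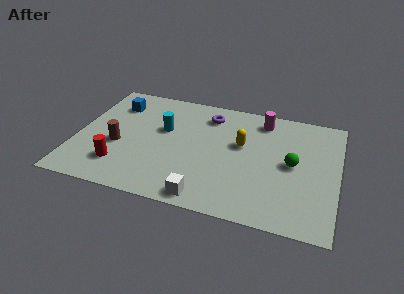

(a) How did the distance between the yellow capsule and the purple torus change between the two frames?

-0.8

They were about 3.1 units apart before and 2.3 after — 0.8 units closer together.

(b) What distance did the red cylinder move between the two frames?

3.3

The red cylinder moved from about (4.2, 4.3) to (2.1, 1.8), a distance of √(2.1² + 2.5²) ≈ 3.3.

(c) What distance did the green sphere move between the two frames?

2.4

From (10.2, 1.6) to (9.6, 3.9), the green sphere covered √(0.6² + 2.3²) ≈ 2.4 units.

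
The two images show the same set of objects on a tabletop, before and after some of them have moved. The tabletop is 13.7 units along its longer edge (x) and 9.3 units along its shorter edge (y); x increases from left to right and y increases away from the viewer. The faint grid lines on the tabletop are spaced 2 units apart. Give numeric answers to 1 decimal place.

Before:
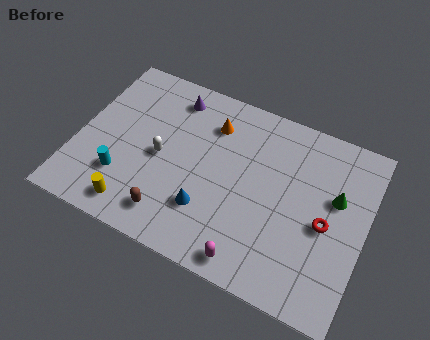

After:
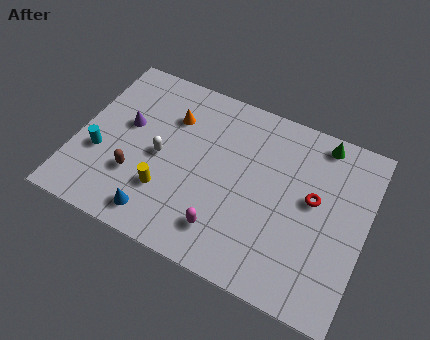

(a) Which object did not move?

the white capsule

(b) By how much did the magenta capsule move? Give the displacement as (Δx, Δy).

(-1.4, 0.9)

From the two frames, the magenta capsule sits at roughly (8.8, 1.0) before and (7.4, 1.9) after.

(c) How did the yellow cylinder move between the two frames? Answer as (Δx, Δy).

(1.3, 1.4)

The yellow cylinder started near (3.2, 1.3) and ended near (4.5, 2.7).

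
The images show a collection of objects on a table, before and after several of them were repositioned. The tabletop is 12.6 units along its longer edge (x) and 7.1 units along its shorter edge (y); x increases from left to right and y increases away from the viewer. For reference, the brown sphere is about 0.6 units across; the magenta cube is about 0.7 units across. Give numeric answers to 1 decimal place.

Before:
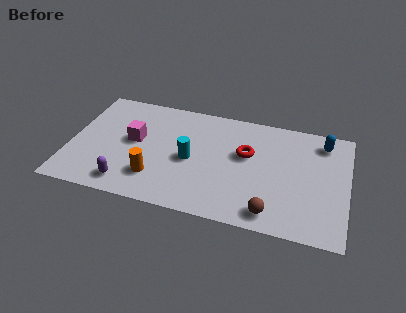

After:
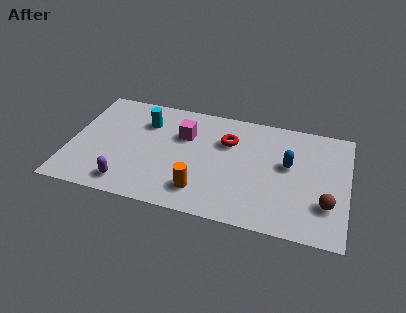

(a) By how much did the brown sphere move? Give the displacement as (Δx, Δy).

(2.4, 1.1)

From the two frames, the brown sphere sits at roughly (9.3, 1.0) before and (11.7, 2.1) after.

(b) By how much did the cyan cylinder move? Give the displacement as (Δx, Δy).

(-2.2, 1.9)

The cyan cylinder started near (5.5, 3.3) and ended near (3.3, 5.2).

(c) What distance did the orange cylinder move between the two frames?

2.1

The orange cylinder was near (4.0, 1.8) before and (6.1, 1.5) after, so it travelled √(2.1² + 0.3²) ≈ 2.1 units.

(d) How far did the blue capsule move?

2.3

The blue capsule moved from about (11.4, 5.9) to (9.9, 4.1), a distance of √(1.5² + 1.8²) ≈ 2.3.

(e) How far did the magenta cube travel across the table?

2.4

From (2.9, 3.9) to (5.1, 4.8), the magenta cube covered √(2.2² + 0.9²) ≈ 2.4 units.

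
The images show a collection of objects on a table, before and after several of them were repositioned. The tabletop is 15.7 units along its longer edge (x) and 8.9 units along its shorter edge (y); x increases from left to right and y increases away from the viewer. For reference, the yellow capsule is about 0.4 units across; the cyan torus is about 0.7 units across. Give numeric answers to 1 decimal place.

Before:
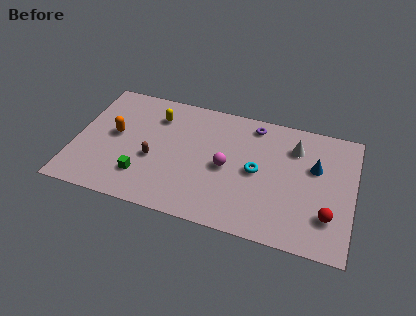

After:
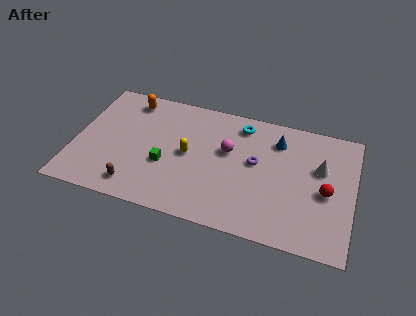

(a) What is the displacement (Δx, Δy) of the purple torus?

(0.3, -2.7)

From the two frames, the purple torus sits at roughly (9.9, 7.7) before and (10.2, 5.0) after.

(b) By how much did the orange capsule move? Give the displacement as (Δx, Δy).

(0.6, 2.8)

From the two frames, the orange capsule sits at roughly (2.2, 4.8) before and (2.8, 7.6) after.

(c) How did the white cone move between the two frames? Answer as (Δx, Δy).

(1.5, -1.1)

The white cone was at about (12.3, 6.7) and moved to about (13.8, 5.6).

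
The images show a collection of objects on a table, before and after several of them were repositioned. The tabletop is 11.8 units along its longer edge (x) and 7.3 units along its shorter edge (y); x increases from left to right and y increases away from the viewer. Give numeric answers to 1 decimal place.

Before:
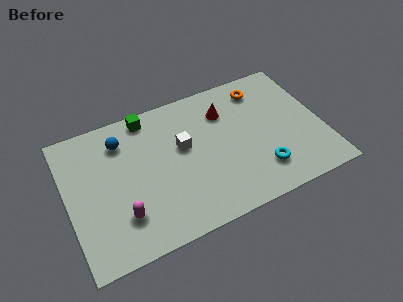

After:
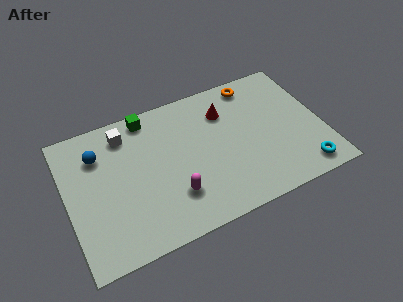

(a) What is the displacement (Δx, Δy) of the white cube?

(-2.5, 1.7)

The white cube started near (5.4, 4.3) and ended near (2.9, 6.0).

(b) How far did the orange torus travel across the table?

0.5

From (9.3, 6.0) to (9.0, 6.4), the orange torus covered √(0.3² + 0.4²) ≈ 0.5 units.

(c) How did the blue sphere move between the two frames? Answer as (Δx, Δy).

(-1.1, -0.3)

The blue sphere started near (2.7, 5.7) and ended near (1.6, 5.4).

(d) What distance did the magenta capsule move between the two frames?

2.4

The magenta capsule was near (2.3, 1.9) before and (4.7, 2.0) after, so it travelled √(2.4² + 0.1²) ≈ 2.4 units.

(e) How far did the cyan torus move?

2.0

From (8.7, 1.7) to (10.6, 1.0), the cyan torus covered √(1.9² + 0.7²) ≈ 2.0 units.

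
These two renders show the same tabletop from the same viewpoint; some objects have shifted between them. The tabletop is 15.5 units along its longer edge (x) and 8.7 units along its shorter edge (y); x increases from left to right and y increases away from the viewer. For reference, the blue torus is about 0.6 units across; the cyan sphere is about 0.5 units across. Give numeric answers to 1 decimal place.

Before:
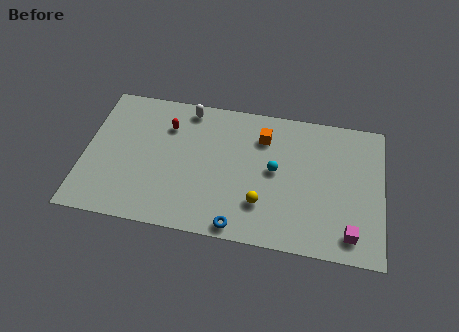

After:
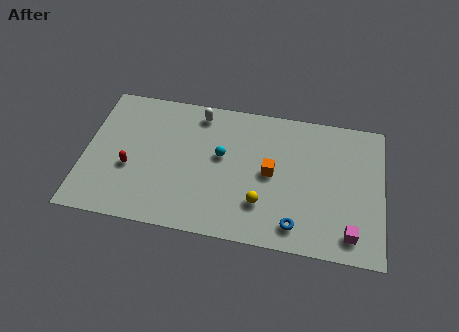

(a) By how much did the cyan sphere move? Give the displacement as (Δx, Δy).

(-2.8, 0.4)

The cyan sphere started near (9.9, 4.6) and ended near (7.1, 5.0).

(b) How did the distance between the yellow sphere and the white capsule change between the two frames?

-0.5

Before: roughly 6.7 units apart; after: 6.2. That's 0.5 units closer together.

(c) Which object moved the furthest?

the red capsule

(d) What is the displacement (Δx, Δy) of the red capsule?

(-1.8, -3.0)

From the two frames, the red capsule sits at roughly (4.2, 6.4) before and (2.4, 3.4) after.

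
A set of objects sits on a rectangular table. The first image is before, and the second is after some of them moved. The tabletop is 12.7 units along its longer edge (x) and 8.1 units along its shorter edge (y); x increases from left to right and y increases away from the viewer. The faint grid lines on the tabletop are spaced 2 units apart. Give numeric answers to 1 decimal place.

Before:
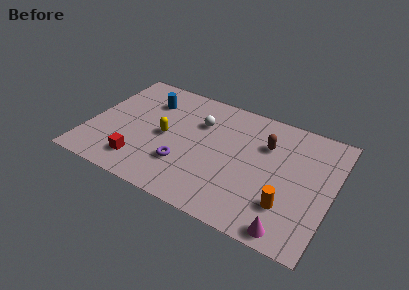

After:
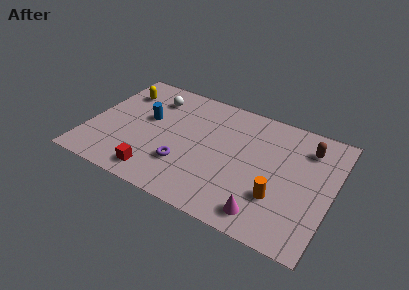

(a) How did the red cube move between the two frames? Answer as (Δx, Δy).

(0.9, -0.4)

The red cube started near (3.0, 1.6) and ended near (3.9, 1.2).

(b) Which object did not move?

the purple torus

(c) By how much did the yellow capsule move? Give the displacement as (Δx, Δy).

(-2.7, 2.2)

The yellow capsule started near (4.0, 3.9) and ended near (1.3, 6.1).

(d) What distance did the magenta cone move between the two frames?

1.4

From (10.9, 0.8) to (9.6, 1.2), the magenta cone covered √(1.3² + 0.4²) ≈ 1.4 units.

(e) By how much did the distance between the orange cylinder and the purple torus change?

-0.5

Before: roughly 5.4 units apart; after: 4.9. That's 0.5 units closer together.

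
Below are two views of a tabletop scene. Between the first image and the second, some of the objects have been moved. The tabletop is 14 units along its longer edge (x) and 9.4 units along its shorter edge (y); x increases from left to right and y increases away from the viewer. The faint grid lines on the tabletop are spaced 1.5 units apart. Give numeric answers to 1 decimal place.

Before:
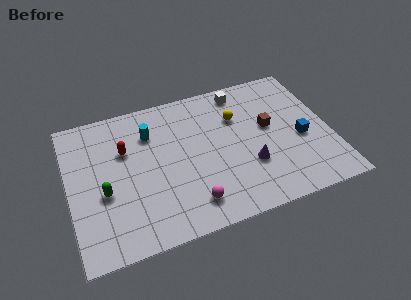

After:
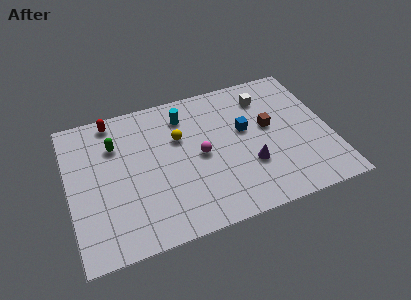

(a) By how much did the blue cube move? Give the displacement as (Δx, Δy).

(-2.9, 1.5)

The blue cube started near (12.4, 4.0) and ended near (9.5, 5.5).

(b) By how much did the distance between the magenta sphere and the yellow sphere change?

-3.9

They were about 5.7 units apart before and 1.8 after — 3.9 units closer together.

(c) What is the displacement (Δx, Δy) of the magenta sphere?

(0.8, 2.9)

The magenta sphere was at about (6.2, 1.7) and moved to about (7.0, 4.6).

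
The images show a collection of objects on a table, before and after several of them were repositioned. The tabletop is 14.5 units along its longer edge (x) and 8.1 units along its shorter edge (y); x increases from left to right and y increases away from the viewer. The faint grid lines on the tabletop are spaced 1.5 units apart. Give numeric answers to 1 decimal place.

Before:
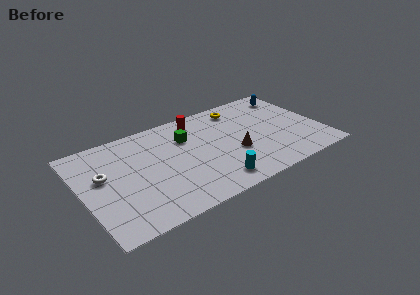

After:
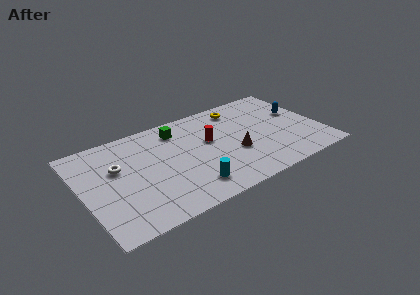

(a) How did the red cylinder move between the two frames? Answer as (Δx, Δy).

(0.4, -2.1)

The red cylinder started near (7.4, 6.9) and ended near (7.8, 4.8).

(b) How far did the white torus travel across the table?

0.9

From (1.3, 4.8) to (2.2, 5.1), the white torus covered √(0.9² + 0.3²) ≈ 0.9 units.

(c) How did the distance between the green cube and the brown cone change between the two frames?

+0.9

The distance was about 3.7 in the first image and 4.6 in the second, so they moved 0.9 units further apart.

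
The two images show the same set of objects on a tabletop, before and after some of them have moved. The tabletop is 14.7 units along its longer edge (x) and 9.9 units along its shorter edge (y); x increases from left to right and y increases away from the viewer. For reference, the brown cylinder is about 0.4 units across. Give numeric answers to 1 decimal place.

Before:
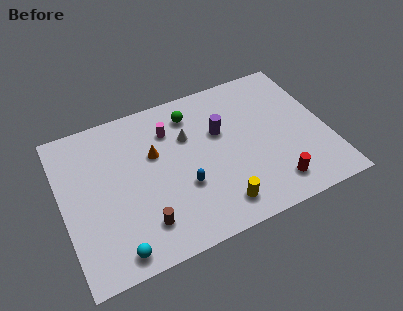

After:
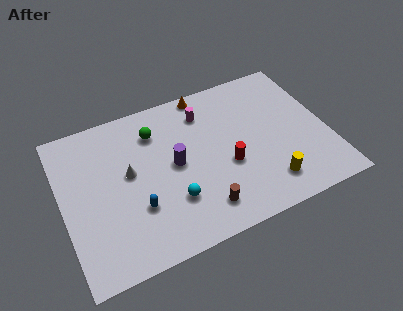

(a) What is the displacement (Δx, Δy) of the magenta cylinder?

(2.0, 0.4)

The magenta cylinder was at about (6.2, 7.4) and moved to about (8.2, 7.8).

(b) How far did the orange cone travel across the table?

4.3

From (5.2, 6.2) to (8.4, 9.1), the orange cone covered √(3.2² + 2.9²) ≈ 4.3 units.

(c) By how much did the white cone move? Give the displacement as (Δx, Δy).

(-3.4, -1.1)

From the two frames, the white cone sits at roughly (7.1, 6.6) before and (3.7, 5.5) after.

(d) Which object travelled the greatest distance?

the orange cone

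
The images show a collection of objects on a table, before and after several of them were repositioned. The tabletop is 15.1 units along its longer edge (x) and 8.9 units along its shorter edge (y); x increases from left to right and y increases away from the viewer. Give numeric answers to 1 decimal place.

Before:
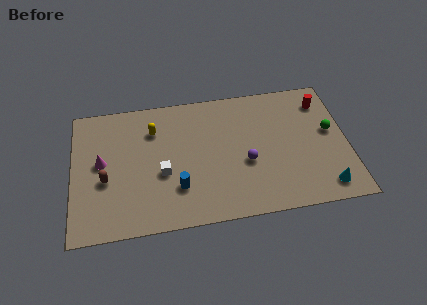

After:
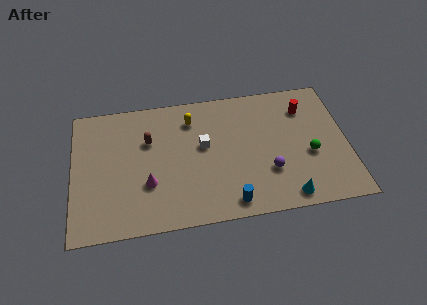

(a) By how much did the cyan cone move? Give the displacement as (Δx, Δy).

(-2.1, -0.3)

From the two frames, the cyan cone sits at roughly (13.7, 1.3) before and (11.6, 1.0) after.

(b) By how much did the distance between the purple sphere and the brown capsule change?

-0.5

They were about 7.7 units apart before and 7.2 after — 0.5 units closer together.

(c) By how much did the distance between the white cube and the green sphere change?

-3.4

Before: roughly 9.4 units apart; after: 6.0. That's 3.4 units closer together.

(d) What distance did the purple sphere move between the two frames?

1.4

From (9.5, 3.6) to (10.7, 2.8), the purple sphere covered √(1.2² + 0.8²) ≈ 1.4 units.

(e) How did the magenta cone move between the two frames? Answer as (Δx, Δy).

(2.5, -1.8)

The magenta cone started near (1.6, 4.8) and ended near (4.1, 3.0).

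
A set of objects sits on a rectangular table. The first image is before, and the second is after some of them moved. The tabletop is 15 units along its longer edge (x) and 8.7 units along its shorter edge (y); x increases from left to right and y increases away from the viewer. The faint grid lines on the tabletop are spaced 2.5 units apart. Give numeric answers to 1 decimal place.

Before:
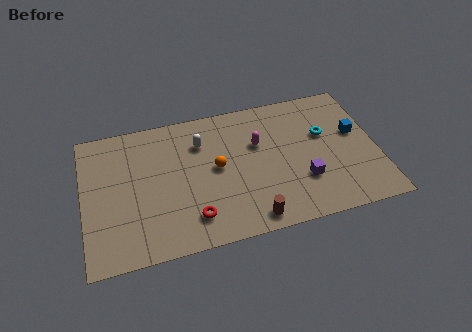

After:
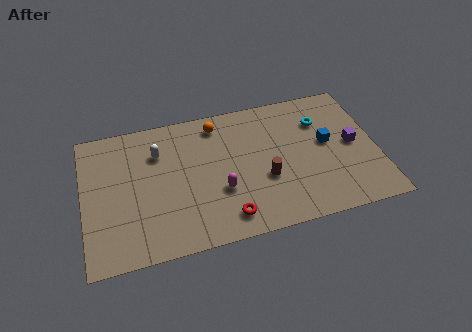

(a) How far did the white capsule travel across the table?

2.2

The white capsule moved from about (6.1, 6.4) to (3.9, 6.3), a distance of √(2.2² + 0.1²) ≈ 2.2.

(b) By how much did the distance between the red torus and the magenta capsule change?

-3.5

The distance was about 5.2 in the first image and 1.7 in the second, so they moved 3.5 units closer together.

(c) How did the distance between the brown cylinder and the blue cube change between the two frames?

-3.4

The distance was about 7.0 in the first image and 3.6 in the second, so they moved 3.4 units closer together.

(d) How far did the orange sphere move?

2.8

The orange sphere was near (6.8, 4.6) before and (7.0, 7.4) after, so it travelled √(0.2² + 2.8²) ≈ 2.8 units.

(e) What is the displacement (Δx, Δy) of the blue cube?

(-1.5, -0.3)

The blue cube started near (14.0, 5.1) and ended near (12.5, 4.8).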